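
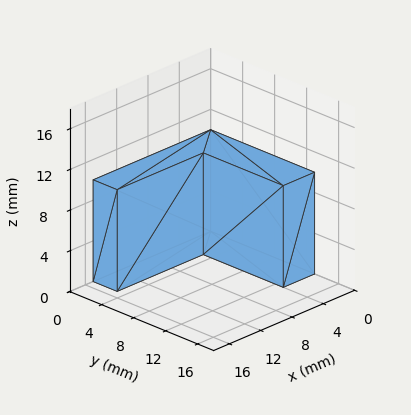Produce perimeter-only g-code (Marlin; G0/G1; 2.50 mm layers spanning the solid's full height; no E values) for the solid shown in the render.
Reading the render: the shape is an L-shaped prism: outer 15 × 13 mm, arm thicknesses ≈ 3 mm (horizontal) and 4 mm (vertical), extruded 10 mm in z (dimensions read to the nearest mm from the axis ticks). For the g-code, the solid's height is divided into equal slices at the stated Δz and each level perimeter traced with G1 moves after a G0 lift.

; perimeter-only toolpath
G21 ; units = mm
G90 ; absolute positioning
G28 ; home
; layer 1
G0 Z2.50
G0 X0.00 Y0.00
G1 X15.00 Y0.00
G1 X15.00 Y3.00
G1 X4.00 Y3.00
G1 X4.00 Y13.00
G1 X0.00 Y13.00
G1 X0.00 Y0.00
; layer 2
G0 Z5.00
G0 X0.00 Y0.00
G1 X15.00 Y0.00
G1 X15.00 Y3.00
G1 X4.00 Y3.00
G1 X4.00 Y13.00
G1 X0.00 Y13.00
G1 X0.00 Y0.00
; layer 3
G0 Z7.50
G0 X0.00 Y0.00
G1 X15.00 Y0.00
G1 X15.00 Y3.00
G1 X4.00 Y3.00
G1 X4.00 Y13.00
G1 X0.00 Y13.00
G1 X0.00 Y0.00
; layer 4
G0 Z10.00
G0 X0.00 Y0.00
G1 X15.00 Y0.00
G1 X15.00 Y3.00
G1 X4.00 Y3.00
G1 X4.00 Y13.00
G1 X0.00 Y13.00
G1 X0.00 Y0.00
M2 ; end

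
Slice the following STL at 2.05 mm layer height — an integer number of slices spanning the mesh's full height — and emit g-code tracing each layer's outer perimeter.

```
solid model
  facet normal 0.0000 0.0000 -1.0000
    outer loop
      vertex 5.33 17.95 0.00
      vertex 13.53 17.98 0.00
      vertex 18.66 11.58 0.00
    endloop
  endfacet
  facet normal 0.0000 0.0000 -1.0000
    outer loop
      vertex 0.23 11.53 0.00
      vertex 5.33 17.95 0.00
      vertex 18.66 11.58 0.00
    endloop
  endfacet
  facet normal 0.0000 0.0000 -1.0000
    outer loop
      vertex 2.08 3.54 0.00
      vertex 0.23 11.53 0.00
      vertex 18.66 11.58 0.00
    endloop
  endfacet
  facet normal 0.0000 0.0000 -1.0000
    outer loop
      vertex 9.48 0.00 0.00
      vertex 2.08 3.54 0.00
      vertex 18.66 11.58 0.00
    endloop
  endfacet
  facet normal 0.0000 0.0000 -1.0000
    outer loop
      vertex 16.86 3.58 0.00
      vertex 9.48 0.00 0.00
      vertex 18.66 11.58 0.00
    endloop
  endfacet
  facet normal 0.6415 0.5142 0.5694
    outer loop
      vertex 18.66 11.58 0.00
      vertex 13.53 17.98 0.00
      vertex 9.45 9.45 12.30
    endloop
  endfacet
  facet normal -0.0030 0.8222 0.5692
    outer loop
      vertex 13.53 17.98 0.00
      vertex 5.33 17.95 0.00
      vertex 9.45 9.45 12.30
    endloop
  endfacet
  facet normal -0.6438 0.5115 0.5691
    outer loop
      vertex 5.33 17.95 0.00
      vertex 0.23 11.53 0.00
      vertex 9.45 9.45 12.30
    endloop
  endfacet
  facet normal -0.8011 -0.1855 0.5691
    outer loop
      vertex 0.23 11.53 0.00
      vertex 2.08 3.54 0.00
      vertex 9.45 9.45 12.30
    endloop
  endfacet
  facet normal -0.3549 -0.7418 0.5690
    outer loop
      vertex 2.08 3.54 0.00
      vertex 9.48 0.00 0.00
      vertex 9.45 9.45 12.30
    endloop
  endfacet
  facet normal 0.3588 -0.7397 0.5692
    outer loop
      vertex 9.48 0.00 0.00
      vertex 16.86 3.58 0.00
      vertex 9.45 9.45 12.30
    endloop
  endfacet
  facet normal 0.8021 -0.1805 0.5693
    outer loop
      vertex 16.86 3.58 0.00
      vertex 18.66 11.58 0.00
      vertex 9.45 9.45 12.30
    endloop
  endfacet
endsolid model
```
; perimeter-only toolpath
G21 ; units = mm
G90 ; absolute positioning
G28 ; home
; layer 1
G0 Z2.05
G0 X17.12 Y11.22
G1 X12.85 Y16.56
G1 X6.02 Y16.53
G1 X1.77 Y11.18
G1 X3.31 Y4.53
G1 X9.47 Y1.58
G1 X15.62 Y4.56
G1 X17.12 Y11.22
; layer 2
G0 Z4.10
G0 X15.59 Y10.87
G1 X12.17 Y15.14
G1 X6.70 Y15.12
G1 X3.30 Y10.84
G1 X4.54 Y5.51
G1 X9.47 Y3.15
G1 X14.39 Y5.54
G1 X15.59 Y10.87
; layer 3
G0 Z6.15
G0 X14.05 Y10.52
G1 X11.49 Y13.71
G1 X7.39 Y13.70
G1 X4.84 Y10.49
G1 X5.76 Y6.49
G1 X9.46 Y4.72
G1 X13.15 Y6.51
G1 X14.05 Y10.52
; layer 4
G0 Z8.20
G0 X12.52 Y10.16
G1 X10.81 Y12.29
G1 X8.08 Y12.28
G1 X6.38 Y10.14
G1 X6.99 Y7.48
G1 X9.46 Y6.30
G1 X11.92 Y7.49
G1 X12.52 Y10.16
; layer 5
G0 Z10.25
G0 X10.98 Y9.80
G1 X10.13 Y10.87
G1 X8.76 Y10.87
G1 X7.91 Y9.80
G1 X8.22 Y8.46
G1 X9.46 Y7.88
G1 X10.68 Y8.47
G1 X10.98 Y9.80
M2 ; end

The solid is a regular 7-sided pyramid, base circumscribed radius ≈ 9.45 mm, apex at z ≈ 12.3 mm. Slicing at Δz = 2.05 mm — 6 equal slices spanning the solid's height, so layer i sits at z = i·h/6 — gives 5 non-empty perimeters. Each is a 7-segment closed polygon; G0 lifts to the layer z and rapids to the start vertex, then G1 traces the edges. The cross-section shrinks linearly with z (the slice at the apex is degenerate and omitted).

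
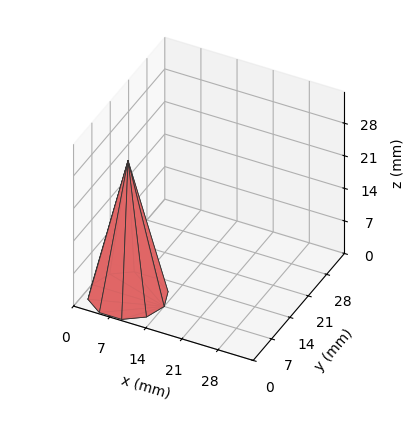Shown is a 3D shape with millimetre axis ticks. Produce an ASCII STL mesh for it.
Reading the render: the shape is a regular 10-sided pyramid, base circumscribed radius ≈ 7 mm, apex at z ≈ 29 mm (dimensions read to the nearest mm from the axis ticks). For the STL, each face is triangulated and given an outward normal.

solid part
  facet normal 0.0000 0.0000 -1.0000
    outer loop
      vertex 9.163 13.657 0.000
      vertex 12.663 11.114 0.000
      vertex 14.000 7.000 0.000
    endloop
  endfacet
  facet normal 0.0000 0.0000 -1.0000
    outer loop
      vertex 4.837 13.657 0.000
      vertex 9.163 13.657 0.000
      vertex 14.000 7.000 0.000
    endloop
  endfacet
  facet normal 0.0000 0.0000 -1.0000
    outer loop
      vertex 1.337 11.114 0.000
      vertex 4.837 13.657 0.000
      vertex 14.000 7.000 0.000
    endloop
  endfacet
  facet normal 0.0000 0.0000 -1.0000
    outer loop
      vertex 0.000 7.000 0.000
      vertex 1.337 11.114 0.000
      vertex 14.000 7.000 0.000
    endloop
  endfacet
  facet normal 0.0000 0.0000 -1.0000
    outer loop
      vertex 1.337 2.886 0.000
      vertex 0.000 7.000 0.000
      vertex 14.000 7.000 0.000
    endloop
  endfacet
  facet normal 0.0000 0.0000 -1.0000
    outer loop
      vertex 4.837 0.343 0.000
      vertex 1.337 2.886 0.000
      vertex 14.000 7.000 0.000
    endloop
  endfacet
  facet normal 0.0000 0.0000 -1.0000
    outer loop
      vertex 9.163 0.343 0.000
      vertex 4.837 0.343 0.000
      vertex 14.000 7.000 0.000
    endloop
  endfacet
  facet normal 0.0000 0.0000 -1.0000
    outer loop
      vertex 12.663 2.886 0.000
      vertex 9.163 0.343 0.000
      vertex 14.000 7.000 0.000
    endloop
  endfacet
  facet normal 0.9269 0.3012 0.2237
    outer loop
      vertex 14.000 7.000 0.000
      vertex 12.663 11.114 0.000
      vertex 7.000 7.000 29.000
    endloop
  endfacet
  facet normal 0.5729 0.7885 0.2237
    outer loop
      vertex 12.663 11.114 0.000
      vertex 9.163 13.657 0.000
      vertex 7.000 7.000 29.000
    endloop
  endfacet
  facet normal 0.0000 0.9747 0.2237
    outer loop
      vertex 9.163 13.657 0.000
      vertex 4.837 13.657 0.000
      vertex 7.000 7.000 29.000
    endloop
  endfacet
  facet normal -0.5729 0.7885 0.2237
    outer loop
      vertex 4.837 13.657 0.000
      vertex 1.337 11.114 0.000
      vertex 7.000 7.000 29.000
    endloop
  endfacet
  facet normal -0.9269 0.3012 0.2237
    outer loop
      vertex 1.337 11.114 0.000
      vertex 0.000 7.000 0.000
      vertex 7.000 7.000 29.000
    endloop
  endfacet
  facet normal -0.9269 -0.3012 0.2237
    outer loop
      vertex 0.000 7.000 0.000
      vertex 1.337 2.886 0.000
      vertex 7.000 7.000 29.000
    endloop
  endfacet
  facet normal -0.5729 -0.7885 0.2237
    outer loop
      vertex 1.337 2.886 0.000
      vertex 4.837 0.343 0.000
      vertex 7.000 7.000 29.000
    endloop
  endfacet
  facet normal 0.0000 -0.9747 0.2237
    outer loop
      vertex 4.837 0.343 0.000
      vertex 9.163 0.343 0.000
      vertex 7.000 7.000 29.000
    endloop
  endfacet
  facet normal 0.5729 -0.7885 0.2237
    outer loop
      vertex 9.163 0.343 0.000
      vertex 12.663 2.886 0.000
      vertex 7.000 7.000 29.000
    endloop
  endfacet
  facet normal 0.9269 -0.3012 0.2237
    outer loop
      vertex 12.663 2.886 0.000
      vertex 14.000 7.000 0.000
      vertex 7.000 7.000 29.000
    endloop
  endfacet
endsolid part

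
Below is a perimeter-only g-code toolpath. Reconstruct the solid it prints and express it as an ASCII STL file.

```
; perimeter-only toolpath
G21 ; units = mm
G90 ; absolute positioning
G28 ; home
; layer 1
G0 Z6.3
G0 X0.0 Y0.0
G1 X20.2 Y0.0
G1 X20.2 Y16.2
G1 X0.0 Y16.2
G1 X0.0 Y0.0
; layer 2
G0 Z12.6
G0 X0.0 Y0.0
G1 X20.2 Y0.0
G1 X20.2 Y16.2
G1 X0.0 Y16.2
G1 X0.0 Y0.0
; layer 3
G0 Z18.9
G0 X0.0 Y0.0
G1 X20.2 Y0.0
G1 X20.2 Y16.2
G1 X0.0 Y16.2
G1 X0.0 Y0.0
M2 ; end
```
solid part
  facet normal 0.0000 0.0000 -1.0000
    outer loop
      vertex 20.2 16.2 0.0
      vertex 20.2 0.0 0.0
      vertex 0.0 0.0 0.0
    endloop
  endfacet
  facet normal 0.0000 0.0000 -1.0000
    outer loop
      vertex 0.0 16.2 0.0
      vertex 20.2 16.2 0.0
      vertex 0.0 0.0 0.0
    endloop
  endfacet
  facet normal 0.0000 0.0000 1.0000
    outer loop
      vertex 0.0 0.0 18.9
      vertex 20.2 0.0 18.9
      vertex 20.2 16.2 18.9
    endloop
  endfacet
  facet normal 0.0000 0.0000 1.0000
    outer loop
      vertex 0.0 0.0 18.9
      vertex 20.2 16.2 18.9
      vertex 0.0 16.2 18.9
    endloop
  endfacet
  facet normal 0.0000 -1.0000 0.0000
    outer loop
      vertex 0.0 0.0 0.0
      vertex 20.2 0.0 0.0
      vertex 20.2 0.0 18.9
    endloop
  endfacet
  facet normal 0.0000 -1.0000 0.0000
    outer loop
      vertex 0.0 0.0 0.0
      vertex 20.2 0.0 18.9
      vertex 0.0 0.0 18.9
    endloop
  endfacet
  facet normal 0.0000 1.0000 0.0000
    outer loop
      vertex 20.2 16.2 18.9
      vertex 20.2 16.2 0.0
      vertex 0.0 16.2 0.0
    endloop
  endfacet
  facet normal 0.0000 1.0000 0.0000
    outer loop
      vertex 0.0 16.2 18.9
      vertex 20.2 16.2 18.9
      vertex 0.0 16.2 0.0
    endloop
  endfacet
  facet normal -1.0000 0.0000 0.0000
    outer loop
      vertex 0.0 16.2 18.9
      vertex 0.0 16.2 0.0
      vertex 0.0 0.0 0.0
    endloop
  endfacet
  facet normal -1.0000 0.0000 0.0000
    outer loop
      vertex 0.0 0.0 18.9
      vertex 0.0 16.2 18.9
      vertex 0.0 0.0 0.0
    endloop
  endfacet
  facet normal 1.0000 0.0000 0.0000
    outer loop
      vertex 20.2 0.0 0.0
      vertex 20.2 16.2 0.0
      vertex 20.2 16.2 18.9
    endloop
  endfacet
  facet normal 1.0000 0.0000 0.0000
    outer loop
      vertex 20.2 0.0 0.0
      vertex 20.2 16.2 18.9
      vertex 20.2 0.0 18.9
    endloop
  endfacet
endsolid part

The G0 Z moves step by Δz≈6.3 mm. Every layer's G1 loop is the same polygon, so the solid is a straight extrusion of it from z=0 to z≈18.9. Closing with flat bottom and top caps and triangulating gives 12 facets — a rectangular box, roughly 20.2 × 16.2 mm footprint and 18.9 mm tall.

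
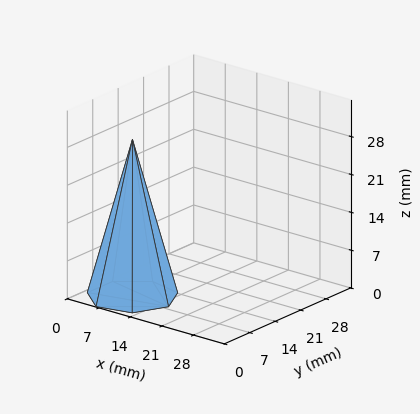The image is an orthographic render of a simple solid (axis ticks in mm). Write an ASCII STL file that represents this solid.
Reading the render: the shape is a regular 7-sided pyramid, base circumscribed radius ≈ 8 mm, apex at z ≈ 29 mm (dimensions read to the nearest mm from the axis ticks). For the STL, each face is triangulated and given an outward normal.

solid part
  facet normal 0.0000 0.0000 -1.0000
    outer loop
      vertex 6.22 15.80 0.00
      vertex 12.99 14.25 0.00
      vertex 16.00 8.00 0.00
    endloop
  endfacet
  facet normal 0.0000 0.0000 -1.0000
    outer loop
      vertex 0.79 11.47 0.00
      vertex 6.22 15.80 0.00
      vertex 16.00 8.00 0.00
    endloop
  endfacet
  facet normal 0.0000 0.0000 -1.0000
    outer loop
      vertex 0.79 4.53 0.00
      vertex 0.79 11.47 0.00
      vertex 16.00 8.00 0.00
    endloop
  endfacet
  facet normal 0.0000 0.0000 -1.0000
    outer loop
      vertex 6.22 0.20 0.00
      vertex 0.79 4.53 0.00
      vertex 16.00 8.00 0.00
    endloop
  endfacet
  facet normal 0.0000 0.0000 -1.0000
    outer loop
      vertex 12.99 1.75 0.00
      vertex 6.22 0.20 0.00
      vertex 16.00 8.00 0.00
    endloop
  endfacet
  facet normal 0.8744 0.4211 0.2412
    outer loop
      vertex 16.00 8.00 0.00
      vertex 12.99 14.25 0.00
      vertex 8.00 8.00 29.00
    endloop
  endfacet
  facet normal 0.2166 0.9460 0.2411
    outer loop
      vertex 12.99 14.25 0.00
      vertex 6.22 15.80 0.00
      vertex 8.00 8.00 29.00
    endloop
  endfacet
  facet normal -0.6051 0.7588 0.2412
    outer loop
      vertex 6.22 15.80 0.00
      vertex 0.79 11.47 0.00
      vertex 8.00 8.00 29.00
    endloop
  endfacet
  facet normal -0.9705 0.0000 0.2413
    outer loop
      vertex 0.79 11.47 0.00
      vertex 0.79 4.53 0.00
      vertex 8.00 8.00 29.00
    endloop
  endfacet
  facet normal -0.6051 -0.7588 0.2412
    outer loop
      vertex 0.79 4.53 0.00
      vertex 6.22 0.20 0.00
      vertex 8.00 8.00 29.00
    endloop
  endfacet
  facet normal 0.2166 -0.9460 0.2411
    outer loop
      vertex 6.22 0.20 0.00
      vertex 12.99 1.75 0.00
      vertex 8.00 8.00 29.00
    endloop
  endfacet
  facet normal 0.8744 -0.4211 0.2412
    outer loop
      vertex 12.99 1.75 0.00
      vertex 16.00 8.00 0.00
      vertex 8.00 8.00 29.00
    endloop
  endfacet
endsolid part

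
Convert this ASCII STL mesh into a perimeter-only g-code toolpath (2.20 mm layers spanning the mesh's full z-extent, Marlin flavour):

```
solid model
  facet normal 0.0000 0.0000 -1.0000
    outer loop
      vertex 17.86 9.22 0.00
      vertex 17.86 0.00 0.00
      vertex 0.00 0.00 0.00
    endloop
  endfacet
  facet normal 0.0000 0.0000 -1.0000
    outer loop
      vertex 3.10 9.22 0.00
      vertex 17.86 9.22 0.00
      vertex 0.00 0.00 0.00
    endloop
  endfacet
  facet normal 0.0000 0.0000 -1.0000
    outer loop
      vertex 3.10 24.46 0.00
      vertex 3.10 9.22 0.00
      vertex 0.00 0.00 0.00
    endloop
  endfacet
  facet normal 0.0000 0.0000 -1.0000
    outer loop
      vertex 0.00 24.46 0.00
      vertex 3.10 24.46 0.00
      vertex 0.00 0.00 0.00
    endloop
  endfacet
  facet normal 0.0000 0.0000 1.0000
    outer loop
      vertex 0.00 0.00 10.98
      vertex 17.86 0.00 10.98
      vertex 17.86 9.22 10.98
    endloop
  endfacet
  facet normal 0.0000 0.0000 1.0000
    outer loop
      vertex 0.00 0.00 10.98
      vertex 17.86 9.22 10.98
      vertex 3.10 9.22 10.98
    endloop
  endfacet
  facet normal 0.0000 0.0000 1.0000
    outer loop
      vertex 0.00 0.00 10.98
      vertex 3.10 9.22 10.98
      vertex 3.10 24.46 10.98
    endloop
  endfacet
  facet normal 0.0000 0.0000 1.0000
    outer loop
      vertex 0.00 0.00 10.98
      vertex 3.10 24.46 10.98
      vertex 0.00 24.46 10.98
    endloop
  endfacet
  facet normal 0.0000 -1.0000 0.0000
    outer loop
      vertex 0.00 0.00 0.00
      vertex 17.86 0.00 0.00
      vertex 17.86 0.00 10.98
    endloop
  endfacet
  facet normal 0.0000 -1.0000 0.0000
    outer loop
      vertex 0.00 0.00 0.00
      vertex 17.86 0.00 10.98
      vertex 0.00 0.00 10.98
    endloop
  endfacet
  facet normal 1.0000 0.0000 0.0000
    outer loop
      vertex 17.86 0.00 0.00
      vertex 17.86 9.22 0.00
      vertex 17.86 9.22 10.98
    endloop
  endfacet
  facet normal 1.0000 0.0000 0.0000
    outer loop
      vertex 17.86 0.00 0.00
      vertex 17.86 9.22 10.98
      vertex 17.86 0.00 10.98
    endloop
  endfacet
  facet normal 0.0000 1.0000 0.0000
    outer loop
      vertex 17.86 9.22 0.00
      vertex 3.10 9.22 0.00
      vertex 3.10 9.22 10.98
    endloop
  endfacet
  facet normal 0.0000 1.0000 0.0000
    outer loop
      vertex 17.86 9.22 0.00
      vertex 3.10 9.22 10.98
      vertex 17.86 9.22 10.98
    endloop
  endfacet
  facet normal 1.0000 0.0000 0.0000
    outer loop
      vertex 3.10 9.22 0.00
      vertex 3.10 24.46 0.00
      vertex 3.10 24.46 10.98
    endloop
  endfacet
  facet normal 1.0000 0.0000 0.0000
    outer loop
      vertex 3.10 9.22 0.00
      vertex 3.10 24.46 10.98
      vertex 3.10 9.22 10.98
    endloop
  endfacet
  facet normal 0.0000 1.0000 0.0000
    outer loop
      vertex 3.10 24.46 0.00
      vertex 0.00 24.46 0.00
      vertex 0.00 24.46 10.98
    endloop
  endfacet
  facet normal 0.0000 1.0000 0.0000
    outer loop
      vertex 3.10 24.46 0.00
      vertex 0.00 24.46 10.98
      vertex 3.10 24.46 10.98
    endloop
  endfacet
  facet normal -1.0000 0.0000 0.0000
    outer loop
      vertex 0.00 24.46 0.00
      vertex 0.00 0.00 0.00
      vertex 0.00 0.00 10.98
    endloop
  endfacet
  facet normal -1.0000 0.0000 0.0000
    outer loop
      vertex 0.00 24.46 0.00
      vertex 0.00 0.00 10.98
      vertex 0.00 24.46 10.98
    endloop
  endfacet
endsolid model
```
; perimeter-only toolpath
G21 ; units = mm
G90 ; absolute positioning
G28 ; home
; layer 1
G0 Z2.20
G0 X0.00 Y0.00
G1 X17.86 Y0.00
G1 X17.86 Y9.22
G1 X3.10 Y9.22
G1 X3.10 Y24.46
G1 X0.00 Y24.46
G1 X0.00 Y0.00
; layer 2
G0 Z4.39
G0 X0.00 Y0.00
G1 X17.86 Y0.00
G1 X17.86 Y9.22
G1 X3.10 Y9.22
G1 X3.10 Y24.46
G1 X0.00 Y24.46
G1 X0.00 Y0.00
; layer 3
G0 Z6.59
G0 X0.00 Y0.00
G1 X17.86 Y0.00
G1 X17.86 Y9.22
G1 X3.10 Y9.22
G1 X3.10 Y24.46
G1 X0.00 Y24.46
G1 X0.00 Y0.00
; layer 4
G0 Z8.78
G0 X0.00 Y0.00
G1 X17.86 Y0.00
G1 X17.86 Y9.22
G1 X3.10 Y9.22
G1 X3.10 Y24.46
G1 X0.00 Y24.46
G1 X0.00 Y0.00
; layer 5
G0 Z10.98
G0 X0.00 Y0.00
G1 X17.86 Y0.00
G1 X17.86 Y9.22
G1 X3.10 Y9.22
G1 X3.10 Y24.46
G1 X0.00 Y24.46
G1 X0.00 Y0.00
M2 ; end

The solid is an L-shaped prism: outer 17.9 × 24.5 mm, arm thicknesses ≈ 9.22 mm (horizontal) and 3.1 mm (vertical), extruded 11 mm in z. Slicing at Δz = 2.20 mm — 5 equal slices spanning the solid's height, so layer i sits at z = i·h/5 — gives 5 non-empty perimeters. Each is a 6-segment closed polygon; G0 lifts to the layer z and rapids to the start vertex, then G1 traces the edges.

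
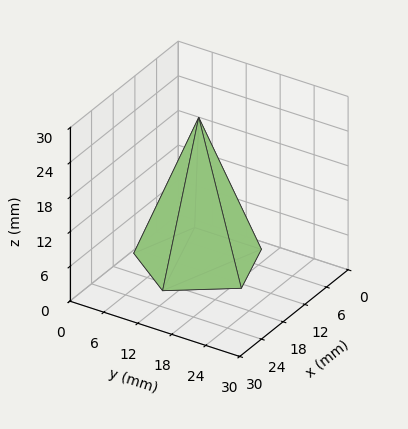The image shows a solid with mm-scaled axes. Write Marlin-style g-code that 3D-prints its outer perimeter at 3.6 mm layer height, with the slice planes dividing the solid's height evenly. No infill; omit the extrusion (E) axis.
Reading the render: the shape is a regular 5-sided pyramid, base circumscribed radius ≈ 10 mm, apex at z ≈ 25 mm (dimensions read to the nearest mm from the axis ticks). For the g-code, the solid's height is divided into equal slices at the stated Δz and each level perimeter traced with G1 moves after a G0 lift.

; perimeter-only toolpath
G21 ; units = mm
G90 ; absolute positioning
G28 ; home
; layer 1
G0 Z3.6
G0 X18.6 Y10.0
G1 X12.7 Y18.1
G1 X3.1 Y15.1
G1 X3.1 Y4.9
G1 X12.7 Y1.9
G1 X18.6 Y10.0
; layer 2
G0 Z7.1
G0 X17.1 Y10.0
G1 X12.2 Y16.8
G1 X4.2 Y14.2
G1 X4.2 Y5.8
G1 X12.2 Y3.2
G1 X17.1 Y10.0
; layer 3
G0 Z10.7
G0 X15.7 Y10.0
G1 X11.8 Y15.4
G1 X5.4 Y13.4
G1 X5.4 Y6.6
G1 X11.8 Y4.6
G1 X15.7 Y10.0
; layer 4
G0 Z14.3
G0 X14.3 Y10.0
G1 X11.3 Y14.1
G1 X6.5 Y12.5
G1 X6.5 Y7.5
G1 X11.3 Y5.9
G1 X14.3 Y10.0
; layer 5
G0 Z17.9
G0 X12.9 Y10.0
G1 X10.9 Y12.7
G1 X7.7 Y11.7
G1 X7.7 Y8.3
G1 X10.9 Y7.3
G1 X12.9 Y10.0
; layer 6
G0 Z21.4
G0 X11.4 Y10.0
G1 X10.4 Y11.4
G1 X8.8 Y10.8
G1 X8.8 Y9.2
G1 X10.4 Y8.6
G1 X11.4 Y10.0
M2 ; end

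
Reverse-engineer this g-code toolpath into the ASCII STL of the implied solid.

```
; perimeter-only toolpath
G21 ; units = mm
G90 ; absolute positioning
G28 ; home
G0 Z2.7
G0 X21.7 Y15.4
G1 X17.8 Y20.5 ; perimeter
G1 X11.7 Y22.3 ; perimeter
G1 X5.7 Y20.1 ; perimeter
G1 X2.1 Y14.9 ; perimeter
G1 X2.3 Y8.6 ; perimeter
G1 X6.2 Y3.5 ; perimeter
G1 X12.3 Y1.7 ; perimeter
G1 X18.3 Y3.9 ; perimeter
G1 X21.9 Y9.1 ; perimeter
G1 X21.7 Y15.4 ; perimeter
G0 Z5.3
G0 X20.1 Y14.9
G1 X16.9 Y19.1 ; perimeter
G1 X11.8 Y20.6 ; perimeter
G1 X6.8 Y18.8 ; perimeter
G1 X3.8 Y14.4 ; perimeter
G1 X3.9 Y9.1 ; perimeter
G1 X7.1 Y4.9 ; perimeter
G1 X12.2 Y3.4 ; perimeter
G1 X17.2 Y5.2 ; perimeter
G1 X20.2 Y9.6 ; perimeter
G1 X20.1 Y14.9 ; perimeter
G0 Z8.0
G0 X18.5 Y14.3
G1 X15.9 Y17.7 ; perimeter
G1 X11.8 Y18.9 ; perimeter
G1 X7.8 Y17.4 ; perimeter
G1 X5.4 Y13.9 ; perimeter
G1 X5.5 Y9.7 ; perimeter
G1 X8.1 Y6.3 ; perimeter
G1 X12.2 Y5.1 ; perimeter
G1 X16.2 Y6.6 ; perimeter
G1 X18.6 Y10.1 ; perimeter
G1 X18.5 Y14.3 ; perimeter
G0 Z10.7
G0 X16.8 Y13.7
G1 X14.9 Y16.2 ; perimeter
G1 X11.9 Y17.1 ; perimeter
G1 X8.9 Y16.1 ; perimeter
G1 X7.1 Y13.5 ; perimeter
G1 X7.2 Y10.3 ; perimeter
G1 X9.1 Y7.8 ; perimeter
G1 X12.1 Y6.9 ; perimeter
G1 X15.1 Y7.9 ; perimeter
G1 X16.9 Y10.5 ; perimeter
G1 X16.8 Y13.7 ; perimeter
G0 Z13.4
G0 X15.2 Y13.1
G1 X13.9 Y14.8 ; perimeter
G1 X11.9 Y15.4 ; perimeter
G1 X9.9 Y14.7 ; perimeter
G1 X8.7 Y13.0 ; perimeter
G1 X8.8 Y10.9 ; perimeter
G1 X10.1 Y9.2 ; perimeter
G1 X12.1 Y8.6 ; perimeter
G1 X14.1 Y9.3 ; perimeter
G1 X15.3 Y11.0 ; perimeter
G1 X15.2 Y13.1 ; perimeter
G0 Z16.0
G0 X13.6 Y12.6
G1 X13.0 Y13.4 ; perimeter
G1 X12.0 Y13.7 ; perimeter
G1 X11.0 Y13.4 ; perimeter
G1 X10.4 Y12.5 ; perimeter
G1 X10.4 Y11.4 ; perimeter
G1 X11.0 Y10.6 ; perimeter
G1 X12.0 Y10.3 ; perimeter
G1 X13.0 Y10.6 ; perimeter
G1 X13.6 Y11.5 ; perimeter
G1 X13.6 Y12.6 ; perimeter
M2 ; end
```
solid part
  facet normal 0.0000 0.0000 -1.0000
    outer loop
      vertex 11.7 24.0 0.0
      vertex 18.8 21.9 0.0
      vertex 23.3 16.0 0.0
    endloop
  endfacet
  facet normal 0.0000 0.0000 -1.0000
    outer loop
      vertex 4.7 21.5 0.0
      vertex 11.7 24.0 0.0
      vertex 23.3 16.0 0.0
    endloop
  endfacet
  facet normal 0.0000 0.0000 -1.0000
    outer loop
      vertex 0.5 15.4 0.0
      vertex 4.7 21.5 0.0
      vertex 23.3 16.0 0.0
    endloop
  endfacet
  facet normal 0.0000 0.0000 -1.0000
    outer loop
      vertex 0.7 8.0 0.0
      vertex 0.5 15.4 0.0
      vertex 23.3 16.0 0.0
    endloop
  endfacet
  facet normal 0.0000 0.0000 -1.0000
    outer loop
      vertex 5.2 2.1 0.0
      vertex 0.7 8.0 0.0
      vertex 23.3 16.0 0.0
    endloop
  endfacet
  facet normal 0.0000 0.0000 -1.0000
    outer loop
      vertex 12.3 0.0 0.0
      vertex 5.2 2.1 0.0
      vertex 23.3 16.0 0.0
    endloop
  endfacet
  facet normal 0.0000 0.0000 -1.0000
    outer loop
      vertex 19.3 2.5 0.0
      vertex 12.3 0.0 0.0
      vertex 23.3 16.0 0.0
    endloop
  endfacet
  facet normal 0.0000 0.0000 -1.0000
    outer loop
      vertex 23.5 8.6 0.0
      vertex 19.3 2.5 0.0
      vertex 23.3 16.0 0.0
    endloop
  endfacet
  facet normal 0.6787 0.5177 0.5209
    outer loop
      vertex 23.3 16.0 0.0
      vertex 18.8 21.9 0.0
      vertex 12.0 12.0 18.7
    endloop
  endfacet
  facet normal 0.2420 0.8184 0.5213
    outer loop
      vertex 18.8 21.9 0.0
      vertex 11.7 24.0 0.0
      vertex 12.0 12.0 18.7
    endloop
  endfacet
  facet normal -0.2872 0.8041 0.5206
    outer loop
      vertex 11.7 24.0 0.0
      vertex 4.7 21.5 0.0
      vertex 12.0 12.0 18.7
    endloop
  endfacet
  facet normal -0.7033 0.4842 0.5205
    outer loop
      vertex 4.7 21.5 0.0
      vertex 0.5 15.4 0.0
      vertex 12.0 12.0 18.7
    endloop
  endfacet
  facet normal -0.8535 -0.0231 0.5207
    outer loop
      vertex 0.5 15.4 0.0
      vertex 0.7 8.0 0.0
      vertex 12.0 12.0 18.7
    endloop
  endfacet
  facet normal -0.6787 -0.5177 0.5209
    outer loop
      vertex 0.7 8.0 0.0
      vertex 5.2 2.1 0.0
      vertex 12.0 12.0 18.7
    endloop
  endfacet
  facet normal -0.2420 -0.8184 0.5213
    outer loop
      vertex 5.2 2.1 0.0
      vertex 12.3 0.0 0.0
      vertex 12.0 12.0 18.7
    endloop
  endfacet
  facet normal 0.2872 -0.8041 0.5206
    outer loop
      vertex 12.3 0.0 0.0
      vertex 19.3 2.5 0.0
      vertex 12.0 12.0 18.7
    endloop
  endfacet
  facet normal 0.7033 -0.4842 0.5205
    outer loop
      vertex 19.3 2.5 0.0
      vertex 23.5 8.6 0.0
      vertex 12.0 12.0 18.7
    endloop
  endfacet
  facet normal 0.8535 0.0231 0.5207
    outer loop
      vertex 23.5 8.6 0.0
      vertex 23.3 16.0 0.0
      vertex 12.0 12.0 18.7
    endloop
  endfacet
endsolid part

The G0 Z moves step by Δz≈2.7 mm. The G1 loops shrink linearly with z, so the solid tapers from its base footprint up to z≈18.7. Closing with a flat bottom cap and the tapered top and triangulating gives 18 facets — a regular 10-sided pyramid, base circumscribed radius ≈ 12 mm, apex at z ≈ 18.7 mm.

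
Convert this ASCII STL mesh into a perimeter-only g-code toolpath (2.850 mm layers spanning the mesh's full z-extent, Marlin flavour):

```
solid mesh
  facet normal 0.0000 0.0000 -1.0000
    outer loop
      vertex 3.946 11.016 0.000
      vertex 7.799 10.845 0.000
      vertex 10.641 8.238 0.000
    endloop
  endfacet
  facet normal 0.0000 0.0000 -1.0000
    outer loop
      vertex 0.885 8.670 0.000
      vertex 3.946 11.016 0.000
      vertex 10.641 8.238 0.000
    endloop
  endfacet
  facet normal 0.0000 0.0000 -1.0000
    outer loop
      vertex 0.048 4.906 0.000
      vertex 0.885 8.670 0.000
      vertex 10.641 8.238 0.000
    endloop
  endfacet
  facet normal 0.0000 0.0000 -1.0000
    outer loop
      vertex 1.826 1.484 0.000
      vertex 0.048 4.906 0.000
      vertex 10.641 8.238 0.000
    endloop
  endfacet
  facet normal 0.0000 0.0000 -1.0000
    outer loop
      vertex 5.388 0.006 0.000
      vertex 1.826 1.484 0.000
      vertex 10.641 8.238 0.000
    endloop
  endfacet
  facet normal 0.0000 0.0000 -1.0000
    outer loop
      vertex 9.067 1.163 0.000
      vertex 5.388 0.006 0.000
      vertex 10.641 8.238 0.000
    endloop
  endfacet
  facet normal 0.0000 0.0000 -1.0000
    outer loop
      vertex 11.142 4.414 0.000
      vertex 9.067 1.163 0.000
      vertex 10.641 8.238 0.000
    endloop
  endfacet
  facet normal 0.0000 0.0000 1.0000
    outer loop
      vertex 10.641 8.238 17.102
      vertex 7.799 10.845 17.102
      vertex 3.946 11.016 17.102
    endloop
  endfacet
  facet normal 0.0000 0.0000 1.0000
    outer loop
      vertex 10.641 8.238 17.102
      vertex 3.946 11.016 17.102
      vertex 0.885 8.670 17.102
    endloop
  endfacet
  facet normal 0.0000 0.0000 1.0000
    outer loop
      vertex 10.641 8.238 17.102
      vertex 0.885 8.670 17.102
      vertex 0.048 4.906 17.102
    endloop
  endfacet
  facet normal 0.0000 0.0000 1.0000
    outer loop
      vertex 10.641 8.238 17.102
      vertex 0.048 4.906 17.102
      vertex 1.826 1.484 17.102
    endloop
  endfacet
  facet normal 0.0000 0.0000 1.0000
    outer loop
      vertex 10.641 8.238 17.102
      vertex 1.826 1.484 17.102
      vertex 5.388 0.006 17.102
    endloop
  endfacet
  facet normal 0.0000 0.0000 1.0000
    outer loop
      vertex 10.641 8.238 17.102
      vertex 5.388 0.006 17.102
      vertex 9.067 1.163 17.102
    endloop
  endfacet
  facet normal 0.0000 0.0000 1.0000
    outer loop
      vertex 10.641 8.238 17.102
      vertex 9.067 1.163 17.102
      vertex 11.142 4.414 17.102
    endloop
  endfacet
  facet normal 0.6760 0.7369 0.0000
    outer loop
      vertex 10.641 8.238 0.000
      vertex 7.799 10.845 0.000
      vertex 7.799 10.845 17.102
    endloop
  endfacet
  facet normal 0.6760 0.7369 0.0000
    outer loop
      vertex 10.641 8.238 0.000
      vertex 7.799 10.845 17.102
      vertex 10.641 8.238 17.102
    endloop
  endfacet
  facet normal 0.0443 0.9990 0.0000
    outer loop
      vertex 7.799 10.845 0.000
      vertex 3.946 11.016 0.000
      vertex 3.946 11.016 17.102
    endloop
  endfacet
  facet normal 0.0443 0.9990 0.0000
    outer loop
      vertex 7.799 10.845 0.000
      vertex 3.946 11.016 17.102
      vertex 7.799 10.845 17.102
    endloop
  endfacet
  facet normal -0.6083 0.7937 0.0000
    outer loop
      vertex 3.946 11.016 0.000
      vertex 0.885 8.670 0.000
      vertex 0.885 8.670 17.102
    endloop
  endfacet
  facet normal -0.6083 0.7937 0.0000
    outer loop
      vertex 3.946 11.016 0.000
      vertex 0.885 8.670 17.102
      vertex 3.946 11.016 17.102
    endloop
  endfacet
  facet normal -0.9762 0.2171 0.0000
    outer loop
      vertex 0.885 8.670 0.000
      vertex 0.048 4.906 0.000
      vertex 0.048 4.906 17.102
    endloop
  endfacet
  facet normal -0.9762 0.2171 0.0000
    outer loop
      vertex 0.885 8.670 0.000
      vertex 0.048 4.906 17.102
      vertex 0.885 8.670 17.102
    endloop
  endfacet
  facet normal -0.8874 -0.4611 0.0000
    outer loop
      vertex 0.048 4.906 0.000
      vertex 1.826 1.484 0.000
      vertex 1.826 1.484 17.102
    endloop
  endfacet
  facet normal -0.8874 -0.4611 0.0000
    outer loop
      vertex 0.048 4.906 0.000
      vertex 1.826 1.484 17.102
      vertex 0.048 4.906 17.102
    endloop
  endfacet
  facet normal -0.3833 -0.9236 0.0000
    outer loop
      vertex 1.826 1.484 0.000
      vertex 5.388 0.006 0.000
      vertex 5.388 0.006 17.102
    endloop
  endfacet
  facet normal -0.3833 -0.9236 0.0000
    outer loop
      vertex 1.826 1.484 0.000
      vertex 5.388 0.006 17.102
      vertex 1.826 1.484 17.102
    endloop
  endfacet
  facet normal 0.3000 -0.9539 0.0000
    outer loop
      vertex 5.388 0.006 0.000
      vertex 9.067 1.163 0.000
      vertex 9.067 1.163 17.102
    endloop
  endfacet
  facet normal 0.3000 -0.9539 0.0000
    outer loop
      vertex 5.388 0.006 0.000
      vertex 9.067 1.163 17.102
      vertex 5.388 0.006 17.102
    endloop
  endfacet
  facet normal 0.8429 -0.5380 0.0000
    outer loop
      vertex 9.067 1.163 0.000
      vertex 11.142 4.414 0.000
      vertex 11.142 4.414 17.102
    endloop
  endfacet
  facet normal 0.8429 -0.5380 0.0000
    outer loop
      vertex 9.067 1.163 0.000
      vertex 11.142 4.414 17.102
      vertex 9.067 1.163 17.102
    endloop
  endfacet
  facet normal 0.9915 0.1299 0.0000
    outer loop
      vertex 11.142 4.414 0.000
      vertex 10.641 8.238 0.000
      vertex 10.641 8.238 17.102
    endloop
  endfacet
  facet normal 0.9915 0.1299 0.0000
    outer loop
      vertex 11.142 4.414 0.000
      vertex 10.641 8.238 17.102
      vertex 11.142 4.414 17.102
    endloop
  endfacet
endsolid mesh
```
; perimeter-only toolpath
G21 ; units = mm
G90 ; absolute positioning
G28 ; home
; layer 1
G0 Z2.850
G0 X10.641 Y8.238
G1 X7.799 Y10.845
G1 X3.946 Y11.016
G1 X0.885 Y8.670
G1 X0.048 Y4.906
G1 X1.826 Y1.484
G1 X5.388 Y0.006
G1 X9.067 Y1.163
G1 X11.142 Y4.414
G1 X10.641 Y8.238
; layer 2
G0 Z5.701
G0 X10.641 Y8.238
G1 X7.799 Y10.845
G1 X3.946 Y11.016
G1 X0.885 Y8.670
G1 X0.048 Y4.906
G1 X1.826 Y1.484
G1 X5.388 Y0.006
G1 X9.067 Y1.163
G1 X11.142 Y4.414
G1 X10.641 Y8.238
; layer 3
G0 Z8.551
G0 X10.641 Y8.238
G1 X7.799 Y10.845
G1 X3.946 Y11.016
G1 X0.885 Y8.670
G1 X0.048 Y4.906
G1 X1.826 Y1.484
G1 X5.388 Y0.006
G1 X9.067 Y1.163
G1 X11.142 Y4.414
G1 X10.641 Y8.238
; layer 4
G0 Z11.401
G0 X10.641 Y8.238
G1 X7.799 Y10.845
G1 X3.946 Y11.016
G1 X0.885 Y8.670
G1 X0.048 Y4.906
G1 X1.826 Y1.484
G1 X5.388 Y0.006
G1 X9.067 Y1.163
G1 X11.142 Y4.414
G1 X10.641 Y8.238
; layer 5
G0 Z14.252
G0 X10.641 Y8.238
G1 X7.799 Y10.845
G1 X3.946 Y11.016
G1 X0.885 Y8.670
G1 X0.048 Y4.906
G1 X1.826 Y1.484
G1 X5.388 Y0.006
G1 X9.067 Y1.163
G1 X11.142 Y4.414
G1 X10.641 Y8.238
; layer 6
G0 Z17.102
G0 X10.641 Y8.238
G1 X7.799 Y10.845
G1 X3.946 Y11.016
G1 X0.885 Y8.670
G1 X0.048 Y4.906
G1 X1.826 Y1.484
G1 X5.388 Y0.006
G1 X9.067 Y1.163
G1 X11.142 Y4.414
G1 X10.641 Y8.238
M2 ; end

The solid is a regular 9-sided prism (a cylinder approximated with 9 flat sides), circumscribed radius ≈ 5.64 mm, height ≈ 17.1 mm. Slicing at Δz = 2.850 mm — 6 equal slices spanning the solid's height, so layer i sits at z = i·h/6 — gives 6 non-empty perimeters. Each is a 9-segment closed polygon; G0 lifts to the layer z and rapids to the start vertex, then G1 traces the edges.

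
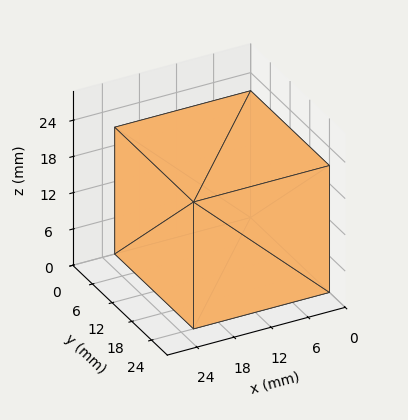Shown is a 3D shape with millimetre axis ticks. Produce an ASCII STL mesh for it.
Reading the render: the shape is a rectangular box, roughly 22 × 24 mm footprint and 21 mm tall (dimensions read to the nearest mm from the axis ticks). For the STL, each face is triangulated and given an outward normal.

solid part
  facet normal 0.0000 0.0000 -1.0000
    outer loop
      vertex 22.000 24.000 0.000
      vertex 22.000 0.000 0.000
      vertex 0.000 0.000 0.000
    endloop
  endfacet
  facet normal 0.0000 0.0000 -1.0000
    outer loop
      vertex 0.000 24.000 0.000
      vertex 22.000 24.000 0.000
      vertex 0.000 0.000 0.000
    endloop
  endfacet
  facet normal 0.0000 0.0000 1.0000
    outer loop
      vertex 0.000 0.000 21.000
      vertex 22.000 0.000 21.000
      vertex 22.000 24.000 21.000
    endloop
  endfacet
  facet normal 0.0000 0.0000 1.0000
    outer loop
      vertex 0.000 0.000 21.000
      vertex 22.000 24.000 21.000
      vertex 0.000 24.000 21.000
    endloop
  endfacet
  facet normal 0.0000 -1.0000 0.0000
    outer loop
      vertex 0.000 0.000 0.000
      vertex 22.000 0.000 0.000
      vertex 22.000 0.000 21.000
    endloop
  endfacet
  facet normal 0.0000 -1.0000 0.0000
    outer loop
      vertex 0.000 0.000 0.000
      vertex 22.000 0.000 21.000
      vertex 0.000 0.000 21.000
    endloop
  endfacet
  facet normal 0.0000 1.0000 0.0000
    outer loop
      vertex 22.000 24.000 21.000
      vertex 22.000 24.000 0.000
      vertex 0.000 24.000 0.000
    endloop
  endfacet
  facet normal 0.0000 1.0000 0.0000
    outer loop
      vertex 0.000 24.000 21.000
      vertex 22.000 24.000 21.000
      vertex 0.000 24.000 0.000
    endloop
  endfacet
  facet normal -1.0000 0.0000 0.0000
    outer loop
      vertex 0.000 24.000 21.000
      vertex 0.000 24.000 0.000
      vertex 0.000 0.000 0.000
    endloop
  endfacet
  facet normal -1.0000 0.0000 0.0000
    outer loop
      vertex 0.000 0.000 21.000
      vertex 0.000 24.000 21.000
      vertex 0.000 0.000 0.000
    endloop
  endfacet
  facet normal 1.0000 0.0000 0.0000
    outer loop
      vertex 22.000 0.000 0.000
      vertex 22.000 24.000 0.000
      vertex 22.000 24.000 21.000
    endloop
  endfacet
  facet normal 1.0000 0.0000 0.0000
    outer loop
      vertex 22.000 0.000 0.000
      vertex 22.000 24.000 21.000
      vertex 22.000 0.000 21.000
    endloop
  endfacet
endsolid part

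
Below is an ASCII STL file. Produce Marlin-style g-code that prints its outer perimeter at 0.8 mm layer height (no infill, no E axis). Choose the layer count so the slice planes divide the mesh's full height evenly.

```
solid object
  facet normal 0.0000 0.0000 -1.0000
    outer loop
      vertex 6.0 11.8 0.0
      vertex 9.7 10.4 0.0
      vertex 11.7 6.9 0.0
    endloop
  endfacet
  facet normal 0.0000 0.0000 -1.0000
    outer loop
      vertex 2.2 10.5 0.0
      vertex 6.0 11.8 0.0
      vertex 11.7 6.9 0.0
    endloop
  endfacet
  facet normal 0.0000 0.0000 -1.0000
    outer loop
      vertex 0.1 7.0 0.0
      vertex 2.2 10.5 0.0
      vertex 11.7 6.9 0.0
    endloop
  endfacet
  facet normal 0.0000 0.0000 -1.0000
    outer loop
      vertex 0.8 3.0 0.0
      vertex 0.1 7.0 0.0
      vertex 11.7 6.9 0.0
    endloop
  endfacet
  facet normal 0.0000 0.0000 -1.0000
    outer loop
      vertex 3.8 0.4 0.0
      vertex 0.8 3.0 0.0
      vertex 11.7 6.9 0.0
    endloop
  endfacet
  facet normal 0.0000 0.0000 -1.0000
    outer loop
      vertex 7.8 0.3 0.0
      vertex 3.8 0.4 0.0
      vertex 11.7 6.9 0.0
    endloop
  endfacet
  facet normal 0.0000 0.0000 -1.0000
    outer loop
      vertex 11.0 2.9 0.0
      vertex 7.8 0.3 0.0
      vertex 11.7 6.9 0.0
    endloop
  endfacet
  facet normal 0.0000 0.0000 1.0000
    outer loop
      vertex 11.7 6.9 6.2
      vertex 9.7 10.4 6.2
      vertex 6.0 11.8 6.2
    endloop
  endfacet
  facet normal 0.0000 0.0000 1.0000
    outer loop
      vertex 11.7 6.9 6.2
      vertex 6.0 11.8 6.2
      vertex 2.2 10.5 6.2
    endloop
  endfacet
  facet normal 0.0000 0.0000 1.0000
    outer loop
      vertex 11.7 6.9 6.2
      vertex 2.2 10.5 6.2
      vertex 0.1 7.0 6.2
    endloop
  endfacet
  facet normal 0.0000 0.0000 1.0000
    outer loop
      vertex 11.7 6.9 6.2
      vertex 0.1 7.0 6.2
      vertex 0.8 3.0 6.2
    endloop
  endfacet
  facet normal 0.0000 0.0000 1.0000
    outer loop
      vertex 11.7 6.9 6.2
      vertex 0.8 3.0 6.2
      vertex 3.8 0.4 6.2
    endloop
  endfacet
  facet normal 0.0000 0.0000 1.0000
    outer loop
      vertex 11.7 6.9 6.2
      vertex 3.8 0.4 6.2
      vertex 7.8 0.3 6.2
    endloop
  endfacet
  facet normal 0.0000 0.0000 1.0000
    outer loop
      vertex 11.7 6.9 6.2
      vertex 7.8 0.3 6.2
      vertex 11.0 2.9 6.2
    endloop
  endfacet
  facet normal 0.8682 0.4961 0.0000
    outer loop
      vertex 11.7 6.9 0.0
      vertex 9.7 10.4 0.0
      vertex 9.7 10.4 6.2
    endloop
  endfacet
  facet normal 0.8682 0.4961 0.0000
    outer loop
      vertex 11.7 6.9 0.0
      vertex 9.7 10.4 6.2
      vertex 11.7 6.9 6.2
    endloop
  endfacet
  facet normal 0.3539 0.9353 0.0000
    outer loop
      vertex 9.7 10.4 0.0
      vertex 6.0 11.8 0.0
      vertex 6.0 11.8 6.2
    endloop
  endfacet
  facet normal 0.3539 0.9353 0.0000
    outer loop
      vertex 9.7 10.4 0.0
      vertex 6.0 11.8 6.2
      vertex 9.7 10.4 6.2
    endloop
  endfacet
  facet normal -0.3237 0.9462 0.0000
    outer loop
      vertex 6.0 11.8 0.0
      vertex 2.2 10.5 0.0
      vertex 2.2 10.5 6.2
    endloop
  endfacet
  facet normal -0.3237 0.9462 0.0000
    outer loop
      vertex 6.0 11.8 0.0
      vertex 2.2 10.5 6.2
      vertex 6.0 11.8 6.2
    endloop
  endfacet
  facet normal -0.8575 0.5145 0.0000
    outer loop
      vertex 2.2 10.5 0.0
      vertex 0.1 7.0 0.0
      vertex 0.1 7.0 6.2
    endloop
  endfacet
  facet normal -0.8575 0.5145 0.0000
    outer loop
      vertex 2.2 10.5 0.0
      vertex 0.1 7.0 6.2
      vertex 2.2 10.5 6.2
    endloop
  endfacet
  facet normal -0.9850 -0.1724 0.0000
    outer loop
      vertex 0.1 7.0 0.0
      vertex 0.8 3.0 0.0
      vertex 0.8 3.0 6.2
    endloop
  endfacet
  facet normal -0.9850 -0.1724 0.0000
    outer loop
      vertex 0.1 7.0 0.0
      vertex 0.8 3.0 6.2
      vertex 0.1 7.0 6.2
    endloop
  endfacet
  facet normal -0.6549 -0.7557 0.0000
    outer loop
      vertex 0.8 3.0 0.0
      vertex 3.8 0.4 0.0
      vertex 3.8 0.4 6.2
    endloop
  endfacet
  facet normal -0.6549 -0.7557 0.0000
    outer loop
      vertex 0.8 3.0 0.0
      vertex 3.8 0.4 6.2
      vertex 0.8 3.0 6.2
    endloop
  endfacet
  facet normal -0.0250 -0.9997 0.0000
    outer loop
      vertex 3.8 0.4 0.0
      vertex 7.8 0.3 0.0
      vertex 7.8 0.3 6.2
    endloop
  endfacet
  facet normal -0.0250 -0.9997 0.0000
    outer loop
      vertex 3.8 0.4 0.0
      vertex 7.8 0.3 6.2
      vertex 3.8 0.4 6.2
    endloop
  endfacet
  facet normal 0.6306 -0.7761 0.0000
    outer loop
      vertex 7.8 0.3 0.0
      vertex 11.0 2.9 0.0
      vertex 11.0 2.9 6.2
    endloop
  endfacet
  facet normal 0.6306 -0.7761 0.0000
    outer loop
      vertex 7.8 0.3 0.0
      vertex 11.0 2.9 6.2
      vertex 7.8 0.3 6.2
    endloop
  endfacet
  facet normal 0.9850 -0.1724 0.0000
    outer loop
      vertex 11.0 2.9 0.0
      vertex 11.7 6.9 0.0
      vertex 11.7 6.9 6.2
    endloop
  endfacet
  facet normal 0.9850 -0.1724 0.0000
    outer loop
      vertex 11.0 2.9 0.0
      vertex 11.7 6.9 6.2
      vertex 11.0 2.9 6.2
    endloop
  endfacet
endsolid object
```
; perimeter-only toolpath
G21 ; units = mm
G90 ; absolute positioning
G28 ; home
; layer 1
G0 Z0.8
G0 X11.7 Y6.9
G1 X9.7 Y10.4
G1 X6.0 Y11.8
G1 X2.2 Y10.5
G1 X0.1 Y7.0
G1 X0.8 Y3.0
G1 X3.8 Y0.4
G1 X7.8 Y0.3
G1 X11.0 Y2.9
G1 X11.7 Y6.9
; layer 2
G0 Z1.6
G0 X11.7 Y6.9
G1 X9.7 Y10.4
G1 X6.0 Y11.8
G1 X2.2 Y10.5
G1 X0.1 Y7.0
G1 X0.8 Y3.0
G1 X3.8 Y0.4
G1 X7.8 Y0.3
G1 X11.0 Y2.9
G1 X11.7 Y6.9
; layer 3
G0 Z2.3
G0 X11.7 Y6.9
G1 X9.7 Y10.4
G1 X6.0 Y11.8
G1 X2.2 Y10.5
G1 X0.1 Y7.0
G1 X0.8 Y3.0
G1 X3.8 Y0.4
G1 X7.8 Y0.3
G1 X11.0 Y2.9
G1 X11.7 Y6.9
; layer 4
G0 Z3.1
G0 X11.7 Y6.9
G1 X9.7 Y10.4
G1 X6.0 Y11.8
G1 X2.2 Y10.5
G1 X0.1 Y7.0
G1 X0.8 Y3.0
G1 X3.8 Y0.4
G1 X7.8 Y0.3
G1 X11.0 Y2.9
G1 X11.7 Y6.9
; layer 5
G0 Z3.9
G0 X11.7 Y6.9
G1 X9.7 Y10.4
G1 X6.0 Y11.8
G1 X2.2 Y10.5
G1 X0.1 Y7.0
G1 X0.8 Y3.0
G1 X3.8 Y0.4
G1 X7.8 Y0.3
G1 X11.0 Y2.9
G1 X11.7 Y6.9
; layer 6
G0 Z4.7
G0 X11.7 Y6.9
G1 X9.7 Y10.4
G1 X6.0 Y11.8
G1 X2.2 Y10.5
G1 X0.1 Y7.0
G1 X0.8 Y3.0
G1 X3.8 Y0.4
G1 X7.8 Y0.3
G1 X11.0 Y2.9
G1 X11.7 Y6.9
; layer 7
G0 Z5.4
G0 X11.7 Y6.9
G1 X9.7 Y10.4
G1 X6.0 Y11.8
G1 X2.2 Y10.5
G1 X0.1 Y7.0
G1 X0.8 Y3.0
G1 X3.8 Y0.4
G1 X7.8 Y0.3
G1 X11.0 Y2.9
G1 X11.7 Y6.9
; layer 8
G0 Z6.2
G0 X11.7 Y6.9
G1 X9.7 Y10.4
G1 X6.0 Y11.8
G1 X2.2 Y10.5
G1 X0.1 Y7.0
G1 X0.8 Y3.0
G1 X3.8 Y0.4
G1 X7.8 Y0.3
G1 X11.0 Y2.9
G1 X11.7 Y6.9
M2 ; end

The solid is a regular 9-sided prism (a cylinder approximated with 9 flat sides), circumscribed radius ≈ 5.9 mm, height ≈ 6.2 mm. Slicing at Δz = 0.8 mm — 8 equal slices spanning the solid's height, so layer i sits at z = i·h/8 — gives 8 non-empty perimeters. Each is a 9-segment closed polygon; G0 lifts to the layer z and rapids to the start vertex, then G1 traces the edges.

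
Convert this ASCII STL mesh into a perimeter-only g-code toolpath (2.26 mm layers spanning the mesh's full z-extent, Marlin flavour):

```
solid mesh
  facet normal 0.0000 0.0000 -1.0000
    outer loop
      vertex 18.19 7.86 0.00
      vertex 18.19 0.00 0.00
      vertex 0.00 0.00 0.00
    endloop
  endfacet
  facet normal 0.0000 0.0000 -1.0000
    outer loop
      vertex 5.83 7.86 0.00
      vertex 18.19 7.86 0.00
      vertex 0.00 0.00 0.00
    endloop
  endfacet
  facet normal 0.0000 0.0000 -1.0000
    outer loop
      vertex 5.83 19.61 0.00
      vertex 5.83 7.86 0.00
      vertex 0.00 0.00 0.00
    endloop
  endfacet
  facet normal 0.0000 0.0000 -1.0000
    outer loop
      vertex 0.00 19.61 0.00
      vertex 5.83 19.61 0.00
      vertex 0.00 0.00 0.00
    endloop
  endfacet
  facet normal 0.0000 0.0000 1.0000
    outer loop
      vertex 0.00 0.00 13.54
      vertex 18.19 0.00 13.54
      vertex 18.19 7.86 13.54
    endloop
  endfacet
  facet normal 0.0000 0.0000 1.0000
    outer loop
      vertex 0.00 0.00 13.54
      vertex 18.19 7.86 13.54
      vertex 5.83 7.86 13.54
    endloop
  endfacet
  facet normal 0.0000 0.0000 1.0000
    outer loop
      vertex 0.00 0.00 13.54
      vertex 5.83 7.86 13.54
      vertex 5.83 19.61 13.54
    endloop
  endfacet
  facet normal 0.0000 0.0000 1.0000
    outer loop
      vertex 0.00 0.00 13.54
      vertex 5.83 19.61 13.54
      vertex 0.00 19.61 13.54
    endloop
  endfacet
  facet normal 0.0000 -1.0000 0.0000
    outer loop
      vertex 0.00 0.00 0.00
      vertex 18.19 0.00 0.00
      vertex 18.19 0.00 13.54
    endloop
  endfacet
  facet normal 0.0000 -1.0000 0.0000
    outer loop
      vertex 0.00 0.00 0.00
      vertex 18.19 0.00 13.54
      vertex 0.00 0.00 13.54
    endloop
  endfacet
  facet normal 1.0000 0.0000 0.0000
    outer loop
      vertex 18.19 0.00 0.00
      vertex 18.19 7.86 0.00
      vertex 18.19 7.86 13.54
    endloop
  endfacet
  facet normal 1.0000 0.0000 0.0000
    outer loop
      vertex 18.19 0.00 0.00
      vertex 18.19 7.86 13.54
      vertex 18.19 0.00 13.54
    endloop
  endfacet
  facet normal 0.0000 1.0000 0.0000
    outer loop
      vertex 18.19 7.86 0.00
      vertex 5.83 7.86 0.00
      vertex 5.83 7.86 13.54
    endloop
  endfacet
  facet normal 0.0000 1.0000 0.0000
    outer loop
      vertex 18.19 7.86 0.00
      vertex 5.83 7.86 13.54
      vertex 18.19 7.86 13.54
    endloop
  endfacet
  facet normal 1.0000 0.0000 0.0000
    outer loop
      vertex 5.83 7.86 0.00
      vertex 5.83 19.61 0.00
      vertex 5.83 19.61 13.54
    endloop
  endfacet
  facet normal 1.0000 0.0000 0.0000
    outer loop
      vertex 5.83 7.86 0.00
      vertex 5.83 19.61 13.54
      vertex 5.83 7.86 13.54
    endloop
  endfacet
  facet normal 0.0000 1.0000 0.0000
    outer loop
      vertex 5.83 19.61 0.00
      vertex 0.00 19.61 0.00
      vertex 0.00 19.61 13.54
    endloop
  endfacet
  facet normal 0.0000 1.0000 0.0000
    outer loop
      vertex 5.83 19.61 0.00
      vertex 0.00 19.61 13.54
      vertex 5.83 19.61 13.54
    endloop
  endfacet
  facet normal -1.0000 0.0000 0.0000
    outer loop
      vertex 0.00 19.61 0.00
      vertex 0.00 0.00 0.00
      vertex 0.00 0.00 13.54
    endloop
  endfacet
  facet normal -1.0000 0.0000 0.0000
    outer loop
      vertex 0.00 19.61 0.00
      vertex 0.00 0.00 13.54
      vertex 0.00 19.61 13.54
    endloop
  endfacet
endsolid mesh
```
; perimeter-only toolpath
G21 ; units = mm
G90 ; absolute positioning
G28 ; home
; layer 1
G0 Z2.26
G0 X0.00 Y0.00
G1 X18.19 Y0.00
G1 X18.19 Y7.86
G1 X5.83 Y7.86
G1 X5.83 Y19.61
G1 X0.00 Y19.61
G1 X0.00 Y0.00
; layer 2
G0 Z4.51
G0 X0.00 Y0.00
G1 X18.19 Y0.00
G1 X18.19 Y7.86
G1 X5.83 Y7.86
G1 X5.83 Y19.61
G1 X0.00 Y19.61
G1 X0.00 Y0.00
; layer 3
G0 Z6.77
G0 X0.00 Y0.00
G1 X18.19 Y0.00
G1 X18.19 Y7.86
G1 X5.83 Y7.86
G1 X5.83 Y19.61
G1 X0.00 Y19.61
G1 X0.00 Y0.00
; layer 4
G0 Z9.03
G0 X0.00 Y0.00
G1 X18.19 Y0.00
G1 X18.19 Y7.86
G1 X5.83 Y7.86
G1 X5.83 Y19.61
G1 X0.00 Y19.61
G1 X0.00 Y0.00
; layer 5
G0 Z11.28
G0 X0.00 Y0.00
G1 X18.19 Y0.00
G1 X18.19 Y7.86
G1 X5.83 Y7.86
G1 X5.83 Y19.61
G1 X0.00 Y19.61
G1 X0.00 Y0.00
; layer 6
G0 Z13.54
G0 X0.00 Y0.00
G1 X18.19 Y0.00
G1 X18.19 Y7.86
G1 X5.83 Y7.86
G1 X5.83 Y19.61
G1 X0.00 Y19.61
G1 X0.00 Y0.00
M2 ; end

The solid is an L-shaped prism: outer 18.2 × 19.6 mm, arm thicknesses ≈ 7.86 mm (horizontal) and 5.83 mm (vertical), extruded 13.5 mm in z. Slicing at Δz = 2.26 mm — 6 equal slices spanning the solid's height, so layer i sits at z = i·h/6 — gives 6 non-empty perimeters. Each is a 6-segment closed polygon; G0 lifts to the layer z and rapids to the start vertex, then G1 traces the edges.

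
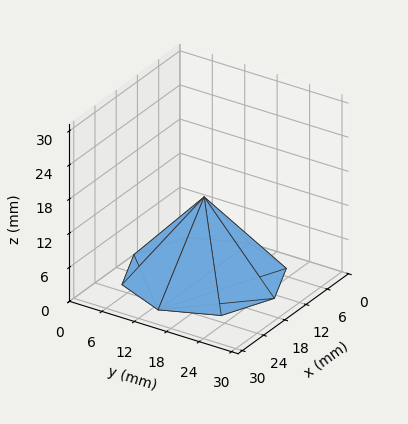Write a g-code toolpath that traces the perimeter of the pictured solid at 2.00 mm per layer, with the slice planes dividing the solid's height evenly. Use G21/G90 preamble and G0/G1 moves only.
Reading the render: the shape is a regular 8-sided pyramid, base circumscribed radius ≈ 13 mm, apex at z ≈ 14 mm (dimensions read to the nearest mm from the axis ticks). For the g-code, the solid's height is divided into equal slices at the stated Δz and each level perimeter traced with G1 moves after a G0 lift.

; perimeter-only toolpath
G21 ; units = mm
G90 ; absolute positioning
G28 ; home
; layer 1
G0 Z2.00
G0 X24.14 Y13.00
G1 X20.88 Y20.88
G1 X13.00 Y24.14
G1 X5.12 Y20.88
G1 X1.86 Y13.00
G1 X5.12 Y5.12
G1 X13.00 Y1.86
G1 X20.88 Y5.12
G1 X24.14 Y13.00
; layer 2
G0 Z4.00
G0 X22.29 Y13.00
G1 X19.56 Y19.56
G1 X13.00 Y22.29
G1 X6.44 Y19.56
G1 X3.71 Y13.00
G1 X6.44 Y6.44
G1 X13.00 Y3.71
G1 X19.56 Y6.44
G1 X22.29 Y13.00
; layer 3
G0 Z6.00
G0 X20.43 Y13.00
G1 X18.25 Y18.25
G1 X13.00 Y20.43
G1 X7.75 Y18.25
G1 X5.57 Y13.00
G1 X7.75 Y7.75
G1 X13.00 Y5.57
G1 X18.25 Y7.75
G1 X20.43 Y13.00
; layer 4
G0 Z8.00
G0 X18.57 Y13.00
G1 X16.94 Y16.94
G1 X13.00 Y18.57
G1 X9.06 Y16.94
G1 X7.43 Y13.00
G1 X9.06 Y9.06
G1 X13.00 Y7.43
G1 X16.94 Y9.06
G1 X18.57 Y13.00
; layer 5
G0 Z10.00
G0 X16.71 Y13.00
G1 X15.63 Y15.63
G1 X13.00 Y16.71
G1 X10.37 Y15.63
G1 X9.29 Y13.00
G1 X10.37 Y10.37
G1 X13.00 Y9.29
G1 X15.63 Y10.37
G1 X16.71 Y13.00
; layer 6
G0 Z12.00
G0 X14.86 Y13.00
G1 X14.31 Y14.31
G1 X13.00 Y14.86
G1 X11.69 Y14.31
G1 X11.14 Y13.00
G1 X11.69 Y11.69
G1 X13.00 Y11.14
G1 X14.31 Y11.69
G1 X14.86 Y13.00
M2 ; end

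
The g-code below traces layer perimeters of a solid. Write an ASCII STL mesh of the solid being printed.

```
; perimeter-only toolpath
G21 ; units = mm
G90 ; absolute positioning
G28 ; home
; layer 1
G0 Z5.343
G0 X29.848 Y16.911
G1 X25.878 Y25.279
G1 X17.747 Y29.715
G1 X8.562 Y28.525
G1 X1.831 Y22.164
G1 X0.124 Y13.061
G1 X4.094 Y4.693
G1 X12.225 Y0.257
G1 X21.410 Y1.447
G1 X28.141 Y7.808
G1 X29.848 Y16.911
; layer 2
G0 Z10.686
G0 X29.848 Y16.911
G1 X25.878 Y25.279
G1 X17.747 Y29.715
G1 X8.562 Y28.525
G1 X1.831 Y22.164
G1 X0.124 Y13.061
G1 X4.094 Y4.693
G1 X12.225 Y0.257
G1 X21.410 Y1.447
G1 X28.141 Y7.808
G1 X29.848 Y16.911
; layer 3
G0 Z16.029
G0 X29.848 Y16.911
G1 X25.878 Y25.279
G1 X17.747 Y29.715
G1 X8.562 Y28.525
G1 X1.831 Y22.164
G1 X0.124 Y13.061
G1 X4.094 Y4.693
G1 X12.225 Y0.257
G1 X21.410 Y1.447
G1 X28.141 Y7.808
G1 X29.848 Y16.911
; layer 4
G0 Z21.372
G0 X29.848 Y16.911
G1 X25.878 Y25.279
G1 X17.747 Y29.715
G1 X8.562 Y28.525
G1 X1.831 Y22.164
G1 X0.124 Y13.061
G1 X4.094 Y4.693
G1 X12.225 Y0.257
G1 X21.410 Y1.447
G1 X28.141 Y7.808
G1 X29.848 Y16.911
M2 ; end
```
solid part
  facet normal 0.0000 0.0000 -1.0000
    outer loop
      vertex 17.747 29.715 0.000
      vertex 25.878 25.279 0.000
      vertex 29.848 16.911 0.000
    endloop
  endfacet
  facet normal 0.0000 0.0000 -1.0000
    outer loop
      vertex 8.562 28.525 0.000
      vertex 17.747 29.715 0.000
      vertex 29.848 16.911 0.000
    endloop
  endfacet
  facet normal 0.0000 0.0000 -1.0000
    outer loop
      vertex 1.831 22.164 0.000
      vertex 8.562 28.525 0.000
      vertex 29.848 16.911 0.000
    endloop
  endfacet
  facet normal 0.0000 0.0000 -1.0000
    outer loop
      vertex 0.124 13.061 0.000
      vertex 1.831 22.164 0.000
      vertex 29.848 16.911 0.000
    endloop
  endfacet
  facet normal 0.0000 0.0000 -1.0000
    outer loop
      vertex 4.094 4.693 0.000
      vertex 0.124 13.061 0.000
      vertex 29.848 16.911 0.000
    endloop
  endfacet
  facet normal 0.0000 0.0000 -1.0000
    outer loop
      vertex 12.225 0.257 0.000
      vertex 4.094 4.693 0.000
      vertex 29.848 16.911 0.000
    endloop
  endfacet
  facet normal 0.0000 0.0000 -1.0000
    outer loop
      vertex 21.410 1.447 0.000
      vertex 12.225 0.257 0.000
      vertex 29.848 16.911 0.000
    endloop
  endfacet
  facet normal 0.0000 0.0000 -1.0000
    outer loop
      vertex 28.141 7.808 0.000
      vertex 21.410 1.447 0.000
      vertex 29.848 16.911 0.000
    endloop
  endfacet
  facet normal 0.0000 0.0000 1.0000
    outer loop
      vertex 29.848 16.911 21.372
      vertex 25.878 25.279 21.372
      vertex 17.747 29.715 21.372
    endloop
  endfacet
  facet normal 0.0000 0.0000 1.0000
    outer loop
      vertex 29.848 16.911 21.372
      vertex 17.747 29.715 21.372
      vertex 8.562 28.525 21.372
    endloop
  endfacet
  facet normal 0.0000 0.0000 1.0000
    outer loop
      vertex 29.848 16.911 21.372
      vertex 8.562 28.525 21.372
      vertex 1.831 22.164 21.372
    endloop
  endfacet
  facet normal 0.0000 0.0000 1.0000
    outer loop
      vertex 29.848 16.911 21.372
      vertex 1.831 22.164 21.372
      vertex 0.124 13.061 21.372
    endloop
  endfacet
  facet normal 0.0000 0.0000 1.0000
    outer loop
      vertex 29.848 16.911 21.372
      vertex 0.124 13.061 21.372
      vertex 4.094 4.693 21.372
    endloop
  endfacet
  facet normal 0.0000 0.0000 1.0000
    outer loop
      vertex 29.848 16.911 21.372
      vertex 4.094 4.693 21.372
      vertex 12.225 0.257 21.372
    endloop
  endfacet
  facet normal 0.0000 0.0000 1.0000
    outer loop
      vertex 29.848 16.911 21.372
      vertex 12.225 0.257 21.372
      vertex 21.410 1.447 21.372
    endloop
  endfacet
  facet normal 0.0000 0.0000 1.0000
    outer loop
      vertex 29.848 16.911 21.372
      vertex 21.410 1.447 21.372
      vertex 28.141 7.808 21.372
    endloop
  endfacet
  facet normal 0.9035 0.4286 0.0000
    outer loop
      vertex 29.848 16.911 0.000
      vertex 25.878 25.279 0.000
      vertex 25.878 25.279 21.372
    endloop
  endfacet
  facet normal 0.9035 0.4286 0.0000
    outer loop
      vertex 29.848 16.911 0.000
      vertex 25.878 25.279 21.372
      vertex 29.848 16.911 21.372
    endloop
  endfacet
  facet normal 0.4789 0.8779 0.0000
    outer loop
      vertex 25.878 25.279 0.000
      vertex 17.747 29.715 0.000
      vertex 17.747 29.715 21.372
    endloop
  endfacet
  facet normal 0.4789 0.8779 0.0000
    outer loop
      vertex 25.878 25.279 0.000
      vertex 17.747 29.715 21.372
      vertex 25.878 25.279 21.372
    endloop
  endfacet
  facet normal -0.1285 0.9917 0.0000
    outer loop
      vertex 17.747 29.715 0.000
      vertex 8.562 28.525 0.000
      vertex 8.562 28.525 21.372
    endloop
  endfacet
  facet normal -0.1285 0.9917 0.0000
    outer loop
      vertex 17.747 29.715 0.000
      vertex 8.562 28.525 21.372
      vertex 17.747 29.715 21.372
    endloop
  endfacet
  facet normal -0.6868 0.7268 0.0000
    outer loop
      vertex 8.562 28.525 0.000
      vertex 1.831 22.164 0.000
      vertex 1.831 22.164 21.372
    endloop
  endfacet
  facet normal -0.6868 0.7268 0.0000
    outer loop
      vertex 8.562 28.525 0.000
      vertex 1.831 22.164 21.372
      vertex 8.562 28.525 21.372
    endloop
  endfacet
  facet normal -0.9829 0.1843 0.0000
    outer loop
      vertex 1.831 22.164 0.000
      vertex 0.124 13.061 0.000
      vertex 0.124 13.061 21.372
    endloop
  endfacet
  facet normal -0.9829 0.1843 0.0000
    outer loop
      vertex 1.831 22.164 0.000
      vertex 0.124 13.061 21.372
      vertex 1.831 22.164 21.372
    endloop
  endfacet
  facet normal -0.9035 -0.4286 0.0000
    outer loop
      vertex 0.124 13.061 0.000
      vertex 4.094 4.693 0.000
      vertex 4.094 4.693 21.372
    endloop
  endfacet
  facet normal -0.9035 -0.4286 0.0000
    outer loop
      vertex 0.124 13.061 0.000
      vertex 4.094 4.693 21.372
      vertex 0.124 13.061 21.372
    endloop
  endfacet
  facet normal -0.4789 -0.8779 0.0000
    outer loop
      vertex 4.094 4.693 0.000
      vertex 12.225 0.257 0.000
      vertex 12.225 0.257 21.372
    endloop
  endfacet
  facet normal -0.4789 -0.8779 0.0000
    outer loop
      vertex 4.094 4.693 0.000
      vertex 12.225 0.257 21.372
      vertex 4.094 4.693 21.372
    endloop
  endfacet
  facet normal 0.1285 -0.9917 0.0000
    outer loop
      vertex 12.225 0.257 0.000
      vertex 21.410 1.447 0.000
      vertex 21.410 1.447 21.372
    endloop
  endfacet
  facet normal 0.1285 -0.9917 0.0000
    outer loop
      vertex 12.225 0.257 0.000
      vertex 21.410 1.447 21.372
      vertex 12.225 0.257 21.372
    endloop
  endfacet
  facet normal 0.6868 -0.7268 0.0000
    outer loop
      vertex 21.410 1.447 0.000
      vertex 28.141 7.808 0.000
      vertex 28.141 7.808 21.372
    endloop
  endfacet
  facet normal 0.6868 -0.7268 0.0000
    outer loop
      vertex 21.410 1.447 0.000
      vertex 28.141 7.808 21.372
      vertex 21.410 1.447 21.372
    endloop
  endfacet
  facet normal 0.9829 -0.1843 0.0000
    outer loop
      vertex 28.141 7.808 0.000
      vertex 29.848 16.911 0.000
      vertex 29.848 16.911 21.372
    endloop
  endfacet
  facet normal 0.9829 -0.1843 0.0000
    outer loop
      vertex 28.141 7.808 0.000
      vertex 29.848 16.911 21.372
      vertex 28.141 7.808 21.372
    endloop
  endfacet
endsolid part

The G0 Z moves step by Δz≈5.343 mm. Every layer's G1 loop is the same polygon, so the solid is a straight extrusion of it from z=0 to z≈21.4. Closing with flat bottom and top caps and triangulating gives 36 facets — a regular 10-sided prism (a cylinder approximated with 10 flat sides), circumscribed radius ≈ 15 mm, height ≈ 21.4 mm.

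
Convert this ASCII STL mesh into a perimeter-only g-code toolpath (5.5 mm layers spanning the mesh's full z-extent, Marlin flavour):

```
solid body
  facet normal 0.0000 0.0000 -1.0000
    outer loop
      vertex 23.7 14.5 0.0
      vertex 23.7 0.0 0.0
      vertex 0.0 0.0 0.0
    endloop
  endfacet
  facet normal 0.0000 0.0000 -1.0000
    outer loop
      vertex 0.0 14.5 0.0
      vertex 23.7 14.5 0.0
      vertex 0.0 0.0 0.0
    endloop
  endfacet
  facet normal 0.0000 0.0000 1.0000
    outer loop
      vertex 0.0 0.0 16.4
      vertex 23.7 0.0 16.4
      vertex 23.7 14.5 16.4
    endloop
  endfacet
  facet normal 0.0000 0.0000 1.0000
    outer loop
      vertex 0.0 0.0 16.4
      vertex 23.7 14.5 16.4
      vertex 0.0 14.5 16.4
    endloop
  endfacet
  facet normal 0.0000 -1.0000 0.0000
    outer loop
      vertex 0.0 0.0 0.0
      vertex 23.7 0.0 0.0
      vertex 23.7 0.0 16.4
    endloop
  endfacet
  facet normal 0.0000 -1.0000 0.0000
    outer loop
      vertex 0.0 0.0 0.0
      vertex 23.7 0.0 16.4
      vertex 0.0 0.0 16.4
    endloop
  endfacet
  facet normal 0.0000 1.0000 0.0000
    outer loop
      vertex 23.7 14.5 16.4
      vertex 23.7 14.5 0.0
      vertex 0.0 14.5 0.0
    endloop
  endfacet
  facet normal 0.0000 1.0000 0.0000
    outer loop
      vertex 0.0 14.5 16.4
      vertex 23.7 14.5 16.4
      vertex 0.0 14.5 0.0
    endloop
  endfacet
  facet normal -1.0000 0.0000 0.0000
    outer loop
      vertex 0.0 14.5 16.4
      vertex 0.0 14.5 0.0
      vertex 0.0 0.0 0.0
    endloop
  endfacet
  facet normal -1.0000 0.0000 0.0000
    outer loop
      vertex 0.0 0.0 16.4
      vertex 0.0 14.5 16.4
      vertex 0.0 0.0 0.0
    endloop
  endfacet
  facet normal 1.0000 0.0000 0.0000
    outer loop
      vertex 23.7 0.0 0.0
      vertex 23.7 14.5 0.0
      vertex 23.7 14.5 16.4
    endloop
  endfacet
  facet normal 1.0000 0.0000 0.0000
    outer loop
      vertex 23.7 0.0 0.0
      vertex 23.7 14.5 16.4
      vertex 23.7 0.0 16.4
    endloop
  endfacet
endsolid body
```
; perimeter-only toolpath
G21 ; units = mm
G90 ; absolute positioning
G28 ; home
; layer 1
G0 Z5.5
G0 X0.0 Y0.0
G1 X23.7 Y0.0
G1 X23.7 Y14.5
G1 X0.0 Y14.5
G1 X0.0 Y0.0
; layer 2
G0 Z10.9
G0 X0.0 Y0.0
G1 X23.7 Y0.0
G1 X23.7 Y14.5
G1 X0.0 Y14.5
G1 X0.0 Y0.0
; layer 3
G0 Z16.4
G0 X0.0 Y0.0
G1 X23.7 Y0.0
G1 X23.7 Y14.5
G1 X0.0 Y14.5
G1 X0.0 Y0.0
M2 ; end

The solid is a rectangular box, roughly 23.7 × 14.5 mm footprint and 16.4 mm tall. Slicing at Δz = 5.5 mm — 3 equal slices spanning the solid's height, so layer i sits at z = i·h/3 — gives 3 non-empty perimeters. Each is a 4-segment closed polygon; G0 lifts to the layer z and rapids to the start vertex, then G1 traces the edges.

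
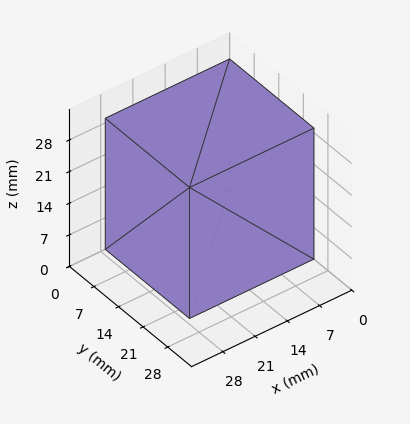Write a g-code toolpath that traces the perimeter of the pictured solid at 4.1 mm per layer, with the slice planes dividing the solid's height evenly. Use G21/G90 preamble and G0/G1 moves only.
Reading the render: the shape is a rectangular box, roughly 27 × 24 mm footprint and 29 mm tall (dimensions read to the nearest mm from the axis ticks). For the g-code, the solid's height is divided into equal slices at the stated Δz and each level perimeter traced with G1 moves after a G0 lift.

; perimeter-only toolpath
G21 ; units = mm
G90 ; absolute positioning
G28 ; home
; layer 1
G0 Z4.1
G0 X0.0 Y0.0
G1 X27.0 Y0.0
G1 X27.0 Y24.0
G1 X0.0 Y24.0
G1 X0.0 Y0.0
; layer 2
G0 Z8.3
G0 X0.0 Y0.0
G1 X27.0 Y0.0
G1 X27.0 Y24.0
G1 X0.0 Y24.0
G1 X0.0 Y0.0
; layer 3
G0 Z12.4
G0 X0.0 Y0.0
G1 X27.0 Y0.0
G1 X27.0 Y24.0
G1 X0.0 Y24.0
G1 X0.0 Y0.0
; layer 4
G0 Z16.6
G0 X0.0 Y0.0
G1 X27.0 Y0.0
G1 X27.0 Y24.0
G1 X0.0 Y24.0
G1 X0.0 Y0.0
; layer 5
G0 Z20.7
G0 X0.0 Y0.0
G1 X27.0 Y0.0
G1 X27.0 Y24.0
G1 X0.0 Y24.0
G1 X0.0 Y0.0
; layer 6
G0 Z24.9
G0 X0.0 Y0.0
G1 X27.0 Y0.0
G1 X27.0 Y24.0
G1 X0.0 Y24.0
G1 X0.0 Y0.0
; layer 7
G0 Z29.0
G0 X0.0 Y0.0
G1 X27.0 Y0.0
G1 X27.0 Y24.0
G1 X0.0 Y24.0
G1 X0.0 Y0.0
M2 ; end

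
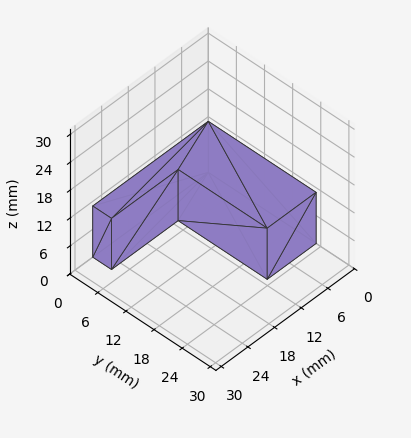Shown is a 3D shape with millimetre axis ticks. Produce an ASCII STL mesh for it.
Reading the render: the shape is an L-shaped prism: outer 26 × 23 mm, arm thicknesses ≈ 4 mm (horizontal) and 11 mm (vertical), extruded 11 mm in z (dimensions read to the nearest mm from the axis ticks). For the STL, each face is triangulated and given an outward normal.

solid part
  facet normal 0.0000 0.0000 -1.0000
    outer loop
      vertex 26.000 4.000 0.000
      vertex 26.000 0.000 0.000
      vertex 0.000 0.000 0.000
    endloop
  endfacet
  facet normal 0.0000 0.0000 -1.0000
    outer loop
      vertex 11.000 4.000 0.000
      vertex 26.000 4.000 0.000
      vertex 0.000 0.000 0.000
    endloop
  endfacet
  facet normal 0.0000 0.0000 -1.0000
    outer loop
      vertex 11.000 23.000 0.000
      vertex 11.000 4.000 0.000
      vertex 0.000 0.000 0.000
    endloop
  endfacet
  facet normal 0.0000 0.0000 -1.0000
    outer loop
      vertex 0.000 23.000 0.000
      vertex 11.000 23.000 0.000
      vertex 0.000 0.000 0.000
    endloop
  endfacet
  facet normal 0.0000 0.0000 1.0000
    outer loop
      vertex 0.000 0.000 11.000
      vertex 26.000 0.000 11.000
      vertex 26.000 4.000 11.000
    endloop
  endfacet
  facet normal 0.0000 0.0000 1.0000
    outer loop
      vertex 0.000 0.000 11.000
      vertex 26.000 4.000 11.000
      vertex 11.000 4.000 11.000
    endloop
  endfacet
  facet normal 0.0000 0.0000 1.0000
    outer loop
      vertex 0.000 0.000 11.000
      vertex 11.000 4.000 11.000
      vertex 11.000 23.000 11.000
    endloop
  endfacet
  facet normal 0.0000 0.0000 1.0000
    outer loop
      vertex 0.000 0.000 11.000
      vertex 11.000 23.000 11.000
      vertex 0.000 23.000 11.000
    endloop
  endfacet
  facet normal 0.0000 -1.0000 0.0000
    outer loop
      vertex 0.000 0.000 0.000
      vertex 26.000 0.000 0.000
      vertex 26.000 0.000 11.000
    endloop
  endfacet
  facet normal 0.0000 -1.0000 0.0000
    outer loop
      vertex 0.000 0.000 0.000
      vertex 26.000 0.000 11.000
      vertex 0.000 0.000 11.000
    endloop
  endfacet
  facet normal 1.0000 0.0000 0.0000
    outer loop
      vertex 26.000 0.000 0.000
      vertex 26.000 4.000 0.000
      vertex 26.000 4.000 11.000
    endloop
  endfacet
  facet normal 1.0000 0.0000 0.0000
    outer loop
      vertex 26.000 0.000 0.000
      vertex 26.000 4.000 11.000
      vertex 26.000 0.000 11.000
    endloop
  endfacet
  facet normal 0.0000 1.0000 0.0000
    outer loop
      vertex 26.000 4.000 0.000
      vertex 11.000 4.000 0.000
      vertex 11.000 4.000 11.000
    endloop
  endfacet
  facet normal 0.0000 1.0000 0.0000
    outer loop
      vertex 26.000 4.000 0.000
      vertex 11.000 4.000 11.000
      vertex 26.000 4.000 11.000
    endloop
  endfacet
  facet normal 1.0000 0.0000 0.0000
    outer loop
      vertex 11.000 4.000 0.000
      vertex 11.000 23.000 0.000
      vertex 11.000 23.000 11.000
    endloop
  endfacet
  facet normal 1.0000 0.0000 0.0000
    outer loop
      vertex 11.000 4.000 0.000
      vertex 11.000 23.000 11.000
      vertex 11.000 4.000 11.000
    endloop
  endfacet
  facet normal 0.0000 1.0000 0.0000
    outer loop
      vertex 11.000 23.000 0.000
      vertex 0.000 23.000 0.000
      vertex 0.000 23.000 11.000
    endloop
  endfacet
  facet normal 0.0000 1.0000 0.0000
    outer loop
      vertex 11.000 23.000 0.000
      vertex 0.000 23.000 11.000
      vertex 11.000 23.000 11.000
    endloop
  endfacet
  facet normal -1.0000 0.0000 0.0000
    outer loop
      vertex 0.000 23.000 0.000
      vertex 0.000 0.000 0.000
      vertex 0.000 0.000 11.000
    endloop
  endfacet
  facet normal -1.0000 0.0000 0.0000
    outer loop
      vertex 0.000 23.000 0.000
      vertex 0.000 0.000 11.000
      vertex 0.000 23.000 11.000
    endloop
  endfacet
endsolid part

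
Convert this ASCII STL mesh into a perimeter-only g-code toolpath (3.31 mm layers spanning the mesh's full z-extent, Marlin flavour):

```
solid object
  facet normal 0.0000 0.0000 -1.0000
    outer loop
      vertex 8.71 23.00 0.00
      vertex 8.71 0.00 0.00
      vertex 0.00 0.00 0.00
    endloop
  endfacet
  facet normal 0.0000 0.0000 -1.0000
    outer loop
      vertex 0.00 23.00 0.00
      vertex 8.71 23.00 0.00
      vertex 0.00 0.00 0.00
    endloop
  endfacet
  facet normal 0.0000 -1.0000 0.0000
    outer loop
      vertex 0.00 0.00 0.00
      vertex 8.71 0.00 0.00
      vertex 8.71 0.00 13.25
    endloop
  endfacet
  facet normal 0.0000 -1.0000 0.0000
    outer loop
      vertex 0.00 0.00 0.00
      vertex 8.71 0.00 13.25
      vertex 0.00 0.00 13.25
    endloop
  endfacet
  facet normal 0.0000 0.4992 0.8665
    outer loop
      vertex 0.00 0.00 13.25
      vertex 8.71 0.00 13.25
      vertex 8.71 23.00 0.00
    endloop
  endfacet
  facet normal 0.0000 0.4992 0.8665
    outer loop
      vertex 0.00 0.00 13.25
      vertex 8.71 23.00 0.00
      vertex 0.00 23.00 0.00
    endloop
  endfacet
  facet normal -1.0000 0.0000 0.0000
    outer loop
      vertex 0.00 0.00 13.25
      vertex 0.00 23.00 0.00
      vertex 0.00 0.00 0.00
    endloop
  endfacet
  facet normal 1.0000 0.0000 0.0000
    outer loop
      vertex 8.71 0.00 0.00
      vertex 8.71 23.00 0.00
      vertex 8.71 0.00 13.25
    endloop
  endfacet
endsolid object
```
; perimeter-only toolpath
G21 ; units = mm
G90 ; absolute positioning
G28 ; home
; layer 1
G0 Z3.31
G0 X0.00 Y0.00
G1 X8.71 Y0.00
G1 X8.71 Y17.25
G1 X0.00 Y17.25
G1 X0.00 Y0.00
; layer 2
G0 Z6.62
G0 X0.00 Y0.00
G1 X8.71 Y0.00
G1 X8.71 Y11.50
G1 X0.00 Y11.50
G1 X0.00 Y0.00
; layer 3
G0 Z9.94
G0 X0.00 Y0.00
G1 X8.71 Y0.00
G1 X8.71 Y5.75
G1 X0.00 Y5.75
G1 X0.00 Y0.00
M2 ; end

The solid is a wedge (ramp): 8.71 × 23 mm base, rising to 13.2 mm along the y=0 edge and sloping linearly to z=0 at y=23. Slicing at Δz = 3.31 mm — 4 equal slices spanning the solid's height, so layer i sits at z = i·h/4 — gives 3 non-empty perimeters. Each is a 4-segment closed polygon; G0 lifts to the layer z and rapids to the start vertex, then G1 traces the edges. The cross-section shrinks linearly with z (the slice at the apex is degenerate and omitted).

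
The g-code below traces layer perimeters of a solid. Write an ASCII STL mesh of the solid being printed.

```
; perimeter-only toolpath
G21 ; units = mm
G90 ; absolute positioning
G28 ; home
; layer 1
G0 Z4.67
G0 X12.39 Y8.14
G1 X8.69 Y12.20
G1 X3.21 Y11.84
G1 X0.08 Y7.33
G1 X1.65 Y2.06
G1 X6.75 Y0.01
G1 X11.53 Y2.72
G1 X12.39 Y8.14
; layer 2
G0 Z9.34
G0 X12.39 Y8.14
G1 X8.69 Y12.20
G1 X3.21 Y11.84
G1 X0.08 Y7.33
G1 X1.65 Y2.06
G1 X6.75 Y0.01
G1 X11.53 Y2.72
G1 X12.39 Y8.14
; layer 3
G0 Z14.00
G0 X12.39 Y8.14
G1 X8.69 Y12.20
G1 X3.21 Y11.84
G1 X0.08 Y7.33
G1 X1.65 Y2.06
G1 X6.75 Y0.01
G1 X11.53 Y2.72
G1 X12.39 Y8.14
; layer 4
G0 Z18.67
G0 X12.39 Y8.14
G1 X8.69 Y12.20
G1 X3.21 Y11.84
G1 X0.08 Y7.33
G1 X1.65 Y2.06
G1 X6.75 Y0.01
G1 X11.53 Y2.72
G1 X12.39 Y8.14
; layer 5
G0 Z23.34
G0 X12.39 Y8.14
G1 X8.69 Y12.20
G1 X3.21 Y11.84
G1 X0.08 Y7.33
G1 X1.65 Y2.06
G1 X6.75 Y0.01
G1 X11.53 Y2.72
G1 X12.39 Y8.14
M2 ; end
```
solid part
  facet normal 0.0000 0.0000 -1.0000
    outer loop
      vertex 3.21 11.84 0.00
      vertex 8.69 12.20 0.00
      vertex 12.39 8.14 0.00
    endloop
  endfacet
  facet normal 0.0000 0.0000 -1.0000
    outer loop
      vertex 0.08 7.33 0.00
      vertex 3.21 11.84 0.00
      vertex 12.39 8.14 0.00
    endloop
  endfacet
  facet normal 0.0000 0.0000 -1.0000
    outer loop
      vertex 1.65 2.06 0.00
      vertex 0.08 7.33 0.00
      vertex 12.39 8.14 0.00
    endloop
  endfacet
  facet normal 0.0000 0.0000 -1.0000
    outer loop
      vertex 6.75 0.01 0.00
      vertex 1.65 2.06 0.00
      vertex 12.39 8.14 0.00
    endloop
  endfacet
  facet normal 0.0000 0.0000 -1.0000
    outer loop
      vertex 11.53 2.72 0.00
      vertex 6.75 0.01 0.00
      vertex 12.39 8.14 0.00
    endloop
  endfacet
  facet normal 0.0000 0.0000 1.0000
    outer loop
      vertex 12.39 8.14 23.34
      vertex 8.69 12.20 23.34
      vertex 3.21 11.84 23.34
    endloop
  endfacet
  facet normal 0.0000 0.0000 1.0000
    outer loop
      vertex 12.39 8.14 23.34
      vertex 3.21 11.84 23.34
      vertex 0.08 7.33 23.34
    endloop
  endfacet
  facet normal 0.0000 0.0000 1.0000
    outer loop
      vertex 12.39 8.14 23.34
      vertex 0.08 7.33 23.34
      vertex 1.65 2.06 23.34
    endloop
  endfacet
  facet normal 0.0000 0.0000 1.0000
    outer loop
      vertex 12.39 8.14 23.34
      vertex 1.65 2.06 23.34
      vertex 6.75 0.01 23.34
    endloop
  endfacet
  facet normal 0.0000 0.0000 1.0000
    outer loop
      vertex 12.39 8.14 23.34
      vertex 6.75 0.01 23.34
      vertex 11.53 2.72 23.34
    endloop
  endfacet
  facet normal 0.7391 0.6736 0.0000
    outer loop
      vertex 12.39 8.14 0.00
      vertex 8.69 12.20 0.00
      vertex 8.69 12.20 23.34
    endloop
  endfacet
  facet normal 0.7391 0.6736 0.0000
    outer loop
      vertex 12.39 8.14 0.00
      vertex 8.69 12.20 23.34
      vertex 12.39 8.14 23.34
    endloop
  endfacet
  facet normal -0.0656 0.9978 0.0000
    outer loop
      vertex 8.69 12.20 0.00
      vertex 3.21 11.84 0.00
      vertex 3.21 11.84 23.34
    endloop
  endfacet
  facet normal -0.0656 0.9978 0.0000
    outer loop
      vertex 8.69 12.20 0.00
      vertex 3.21 11.84 23.34
      vertex 8.69 12.20 23.34
    endloop
  endfacet
  facet normal -0.8215 0.5702 0.0000
    outer loop
      vertex 3.21 11.84 0.00
      vertex 0.08 7.33 0.00
      vertex 0.08 7.33 23.34
    endloop
  endfacet
  facet normal -0.8215 0.5702 0.0000
    outer loop
      vertex 3.21 11.84 0.00
      vertex 0.08 7.33 23.34
      vertex 3.21 11.84 23.34
    endloop
  endfacet
  facet normal -0.9584 -0.2855 0.0000
    outer loop
      vertex 0.08 7.33 0.00
      vertex 1.65 2.06 0.00
      vertex 1.65 2.06 23.34
    endloop
  endfacet
  facet normal -0.9584 -0.2855 0.0000
    outer loop
      vertex 0.08 7.33 0.00
      vertex 1.65 2.06 23.34
      vertex 0.08 7.33 23.34
    endloop
  endfacet
  facet normal -0.3730 -0.9278 0.0000
    outer loop
      vertex 1.65 2.06 0.00
      vertex 6.75 0.01 0.00
      vertex 6.75 0.01 23.34
    endloop
  endfacet
  facet normal -0.3730 -0.9278 0.0000
    outer loop
      vertex 1.65 2.06 0.00
      vertex 6.75 0.01 23.34
      vertex 1.65 2.06 23.34
    endloop
  endfacet
  facet normal 0.4932 -0.8699 0.0000
    outer loop
      vertex 6.75 0.01 0.00
      vertex 11.53 2.72 0.00
      vertex 11.53 2.72 23.34
    endloop
  endfacet
  facet normal 0.4932 -0.8699 0.0000
    outer loop
      vertex 6.75 0.01 0.00
      vertex 11.53 2.72 23.34
      vertex 6.75 0.01 23.34
    endloop
  endfacet
  facet normal 0.9876 -0.1567 0.0000
    outer loop
      vertex 11.53 2.72 0.00
      vertex 12.39 8.14 0.00
      vertex 12.39 8.14 23.34
    endloop
  endfacet
  facet normal 0.9876 -0.1567 0.0000
    outer loop
      vertex 11.53 2.72 0.00
      vertex 12.39 8.14 23.34
      vertex 11.53 2.72 23.34
    endloop
  endfacet
endsolid part

The G0 Z moves step by Δz≈4.67 mm. Every layer's G1 loop is the same polygon, so the solid is a straight extrusion of it from z=0 to z≈23.3. Closing with flat bottom and top caps and triangulating gives 24 facets — a regular 7-sided prism (a cylinder approximated with 7 flat sides), circumscribed radius ≈ 6.33 mm, height ≈ 23.3 mm.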